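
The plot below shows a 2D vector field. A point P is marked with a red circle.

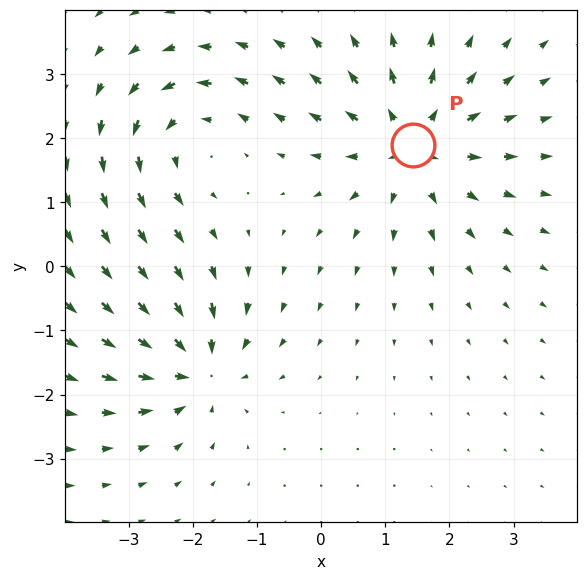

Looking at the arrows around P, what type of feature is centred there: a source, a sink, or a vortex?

source

At P (1.4, 1.9) the arrows spread outward. Divergence about +5, curl ≈0 — positive divergence with near-zero curl is a source.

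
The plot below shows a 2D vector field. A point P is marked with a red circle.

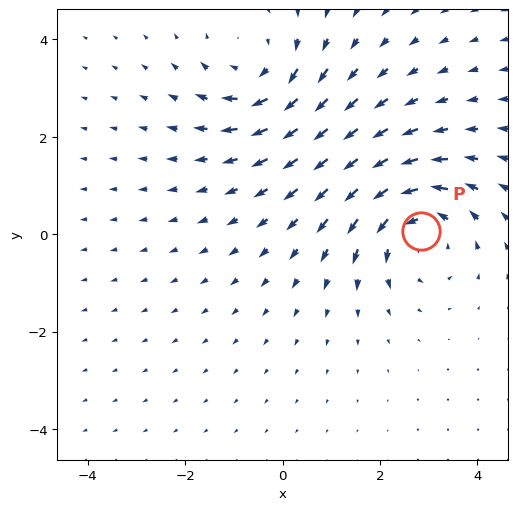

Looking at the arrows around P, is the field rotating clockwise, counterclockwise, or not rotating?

counterclockwise

Near P at (2.8, 0.1) the arrows circulate counterclockwise. The curl (z-component) there is about +3; positive curl means counterclockwise rotation.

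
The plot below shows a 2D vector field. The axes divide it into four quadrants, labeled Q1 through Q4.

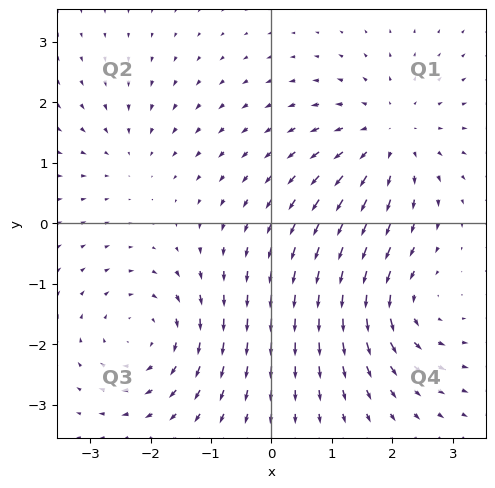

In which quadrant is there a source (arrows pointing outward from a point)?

Q1

The source sits at approximately (1.9, 1.4), which lies in quadrant Q1. The divergence there is about +4, positive as expected for a source.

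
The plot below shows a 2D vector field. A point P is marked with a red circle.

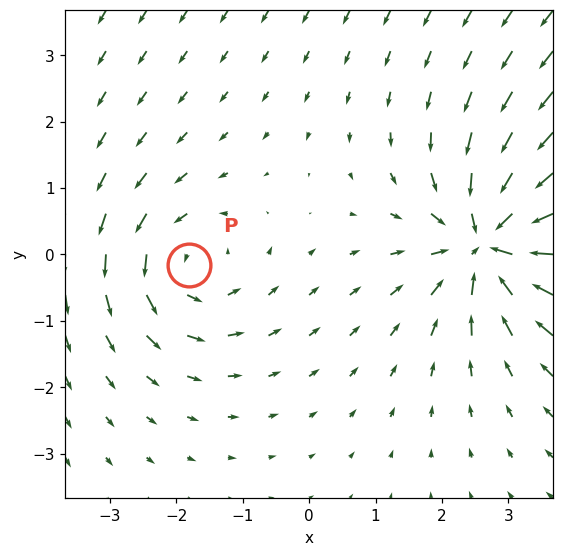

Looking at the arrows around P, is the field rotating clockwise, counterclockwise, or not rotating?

Near P at (-1.8, -0.2) the arrows circulate counterclockwise. The curl (z-component) there is about +4; positive curl means counterclockwise rotation.

counterclockwise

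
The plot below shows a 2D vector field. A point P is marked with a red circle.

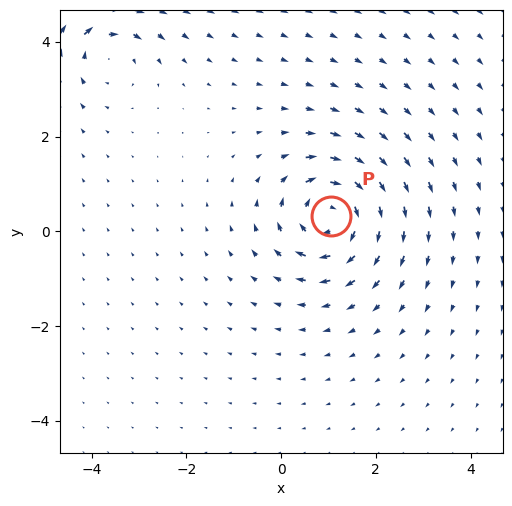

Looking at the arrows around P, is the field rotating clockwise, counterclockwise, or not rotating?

Near P at (1.0, 0.3) the arrows circulate clockwise. The curl (z-component) there is about -7; negative curl means clockwise rotation.

clockwise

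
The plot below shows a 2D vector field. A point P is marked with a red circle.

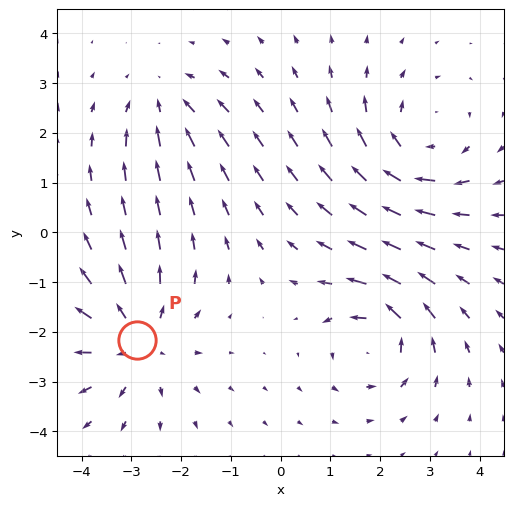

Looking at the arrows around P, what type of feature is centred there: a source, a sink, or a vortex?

source

At P (-2.9, -2.2) the arrows spread outward. Divergence about +4, curl ≈0 — positive divergence with near-zero curl is a source.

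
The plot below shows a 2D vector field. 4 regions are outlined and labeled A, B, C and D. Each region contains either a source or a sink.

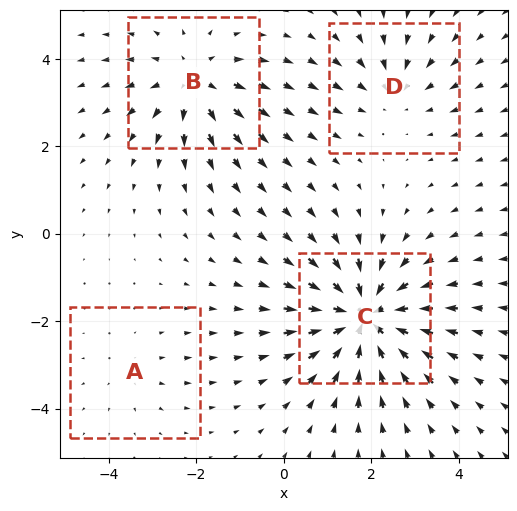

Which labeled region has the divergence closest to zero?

A

Divergence at each region's feature centre — A: about +2, B: about +4, C: about -7, D: about -3. Region A is closest to zero.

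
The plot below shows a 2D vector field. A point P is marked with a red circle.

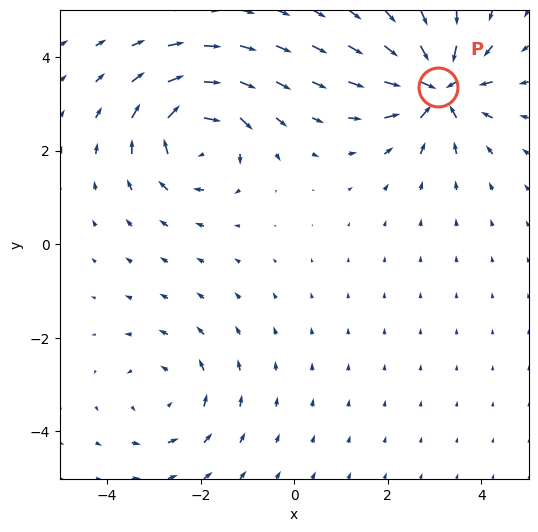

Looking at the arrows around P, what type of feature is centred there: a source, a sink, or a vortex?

At P (3.1, 3.4) the arrows converge inward. Divergence about -5, curl ≈0 — negative divergence with near-zero curl is a sink.

sink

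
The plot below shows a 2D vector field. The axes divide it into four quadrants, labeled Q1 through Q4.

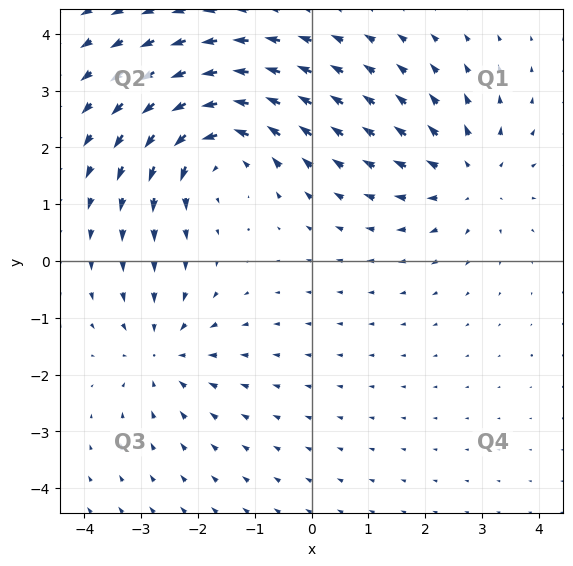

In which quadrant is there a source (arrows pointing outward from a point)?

Q1

The source sits at approximately (2.8, 1.5), which lies in quadrant Q1. The divergence there is about +3, positive as expected for a source.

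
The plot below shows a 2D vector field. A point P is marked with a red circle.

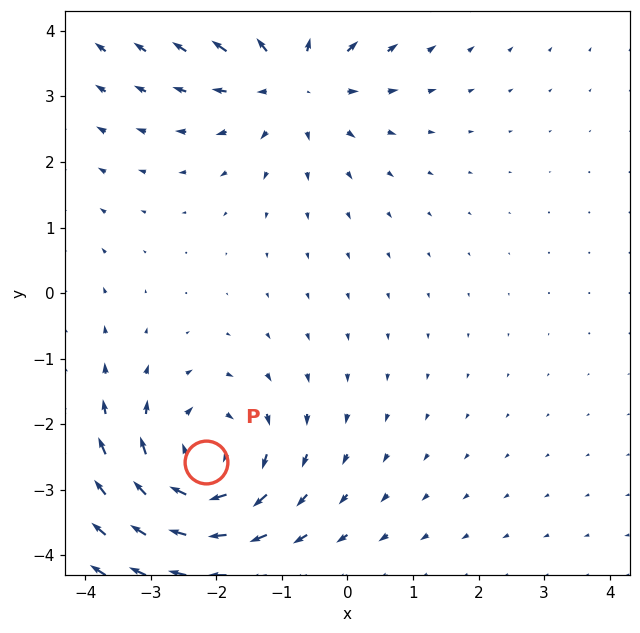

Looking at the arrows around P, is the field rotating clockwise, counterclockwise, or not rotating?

clockwise

Near P at (-2.2, -2.6) the arrows circulate clockwise. The curl (z-component) there is about -5; negative curl means clockwise rotation.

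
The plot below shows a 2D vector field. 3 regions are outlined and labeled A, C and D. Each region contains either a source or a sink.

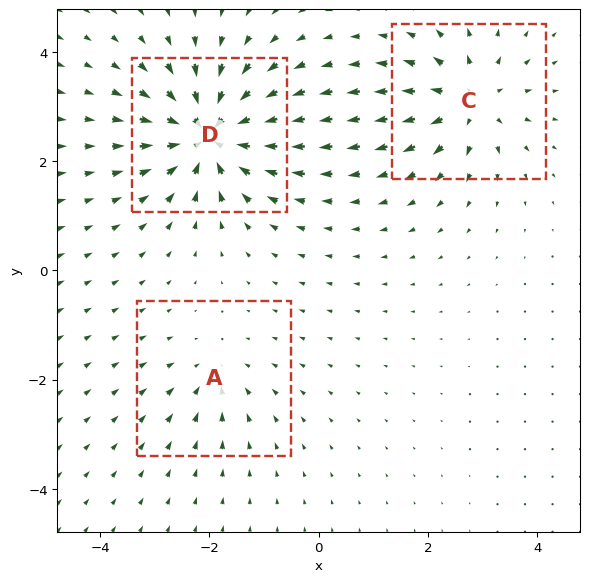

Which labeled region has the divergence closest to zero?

Divergence at each region's feature centre — A: about -2, C: about +4, D: about -6. Region A is closest to zero.

A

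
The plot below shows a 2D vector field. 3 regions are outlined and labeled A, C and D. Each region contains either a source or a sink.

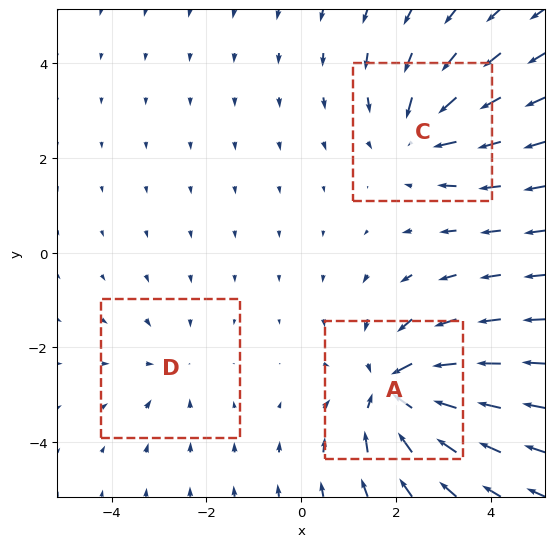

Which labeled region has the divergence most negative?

A

Divergence at each region's feature centre — A: about -4, C: about -3, D: about -2. Region A is most negative.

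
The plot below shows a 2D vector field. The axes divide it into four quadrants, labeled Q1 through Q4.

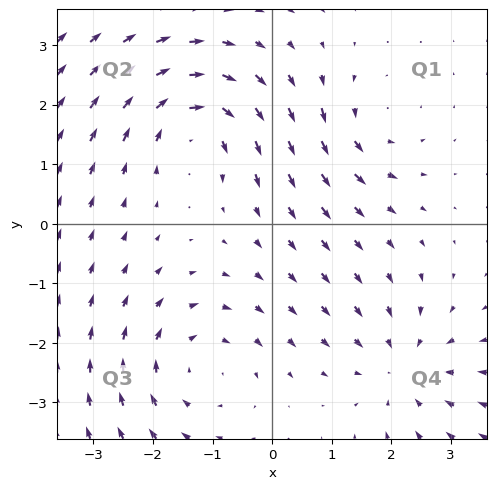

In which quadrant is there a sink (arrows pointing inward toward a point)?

The sink sits at approximately (2.2, -2.4), which lies in quadrant Q4. The divergence there is about -4, negative as expected for a sink.

Q4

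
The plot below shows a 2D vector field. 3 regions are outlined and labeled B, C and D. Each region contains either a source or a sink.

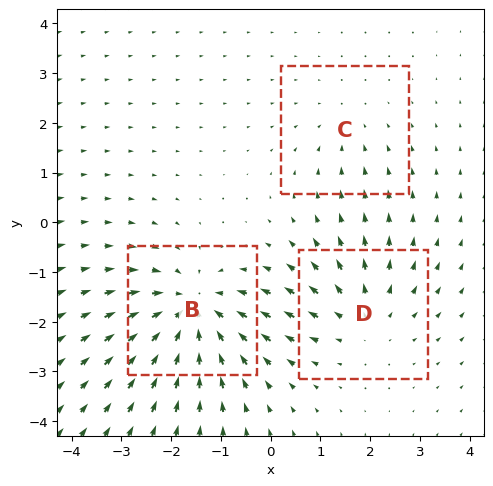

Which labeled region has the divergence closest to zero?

C

Divergence at each region's feature centre — B: about -5, C: about -2, D: about +3. Region C is closest to zero.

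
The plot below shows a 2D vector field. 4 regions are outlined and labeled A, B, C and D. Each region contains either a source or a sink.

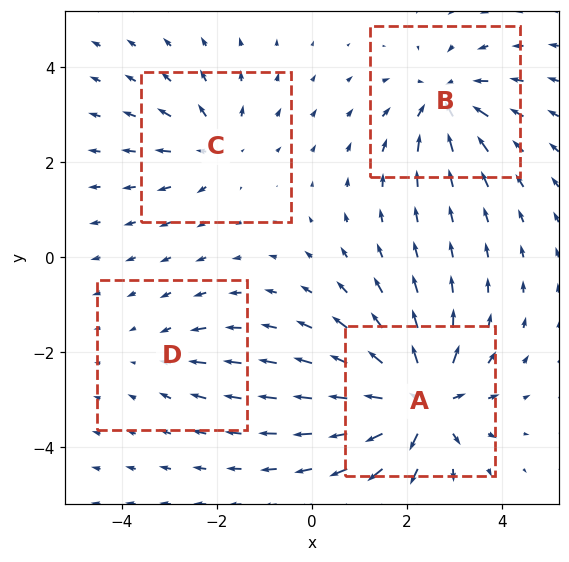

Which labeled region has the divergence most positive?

A

Divergence at each region's feature centre — A: about +8, B: about -5, C: about +4, D: about -2. Region A is most positive.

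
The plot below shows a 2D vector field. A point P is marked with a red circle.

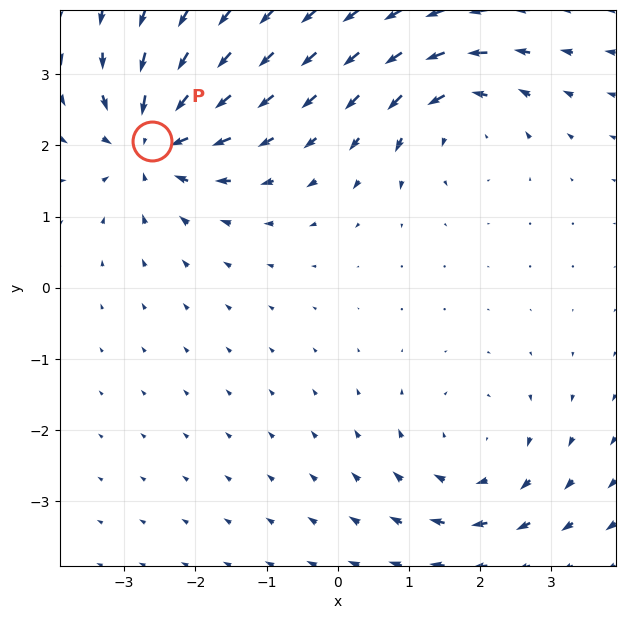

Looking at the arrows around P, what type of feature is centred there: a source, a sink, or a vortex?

At P (-2.6, 2.1) the arrows converge inward. Divergence about -5, curl ≈0 — negative divergence with near-zero curl is a sink.

sink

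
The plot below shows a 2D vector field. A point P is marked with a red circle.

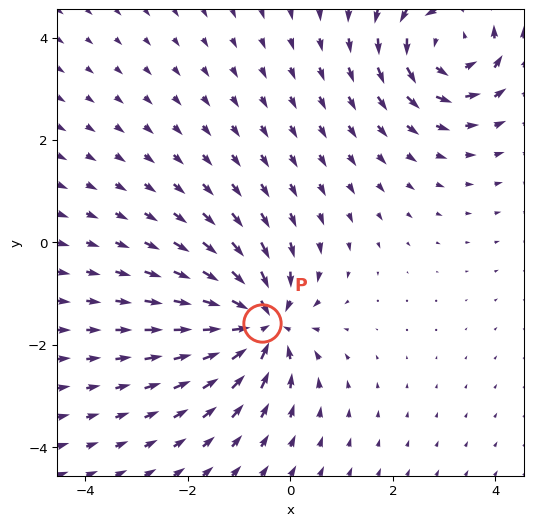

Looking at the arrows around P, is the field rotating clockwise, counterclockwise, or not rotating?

Near P at (-0.6, -1.6) the arrows show no circulation. The curl there is ≈0.

not rotating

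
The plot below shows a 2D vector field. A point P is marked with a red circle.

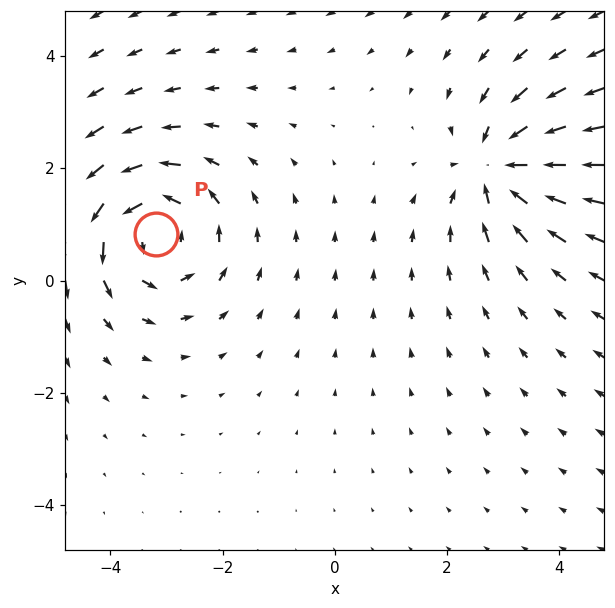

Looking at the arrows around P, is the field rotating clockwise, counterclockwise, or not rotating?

Near P at (-3.2, 0.8) the arrows circulate counterclockwise. The curl (z-component) there is about +5; positive curl means counterclockwise rotation.

counterclockwise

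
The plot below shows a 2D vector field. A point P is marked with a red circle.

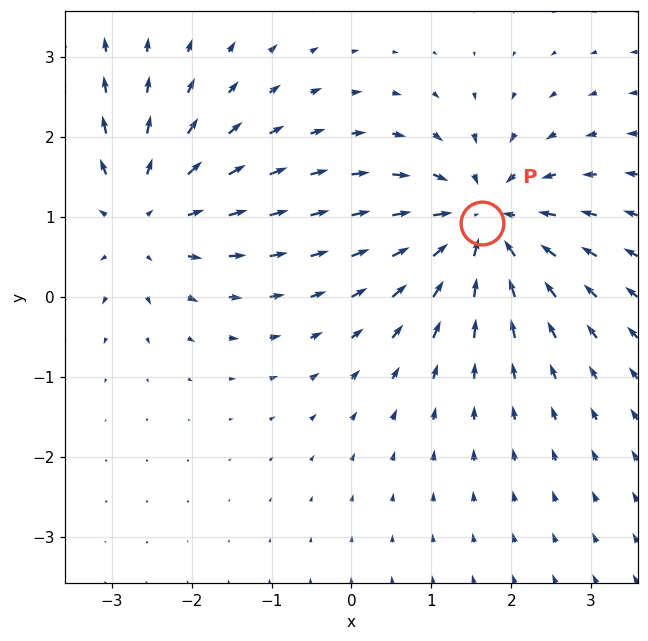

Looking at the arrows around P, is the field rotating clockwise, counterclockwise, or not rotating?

not rotating

Near P at (1.6, 0.9) the arrows show no circulation. The curl there is ≈0.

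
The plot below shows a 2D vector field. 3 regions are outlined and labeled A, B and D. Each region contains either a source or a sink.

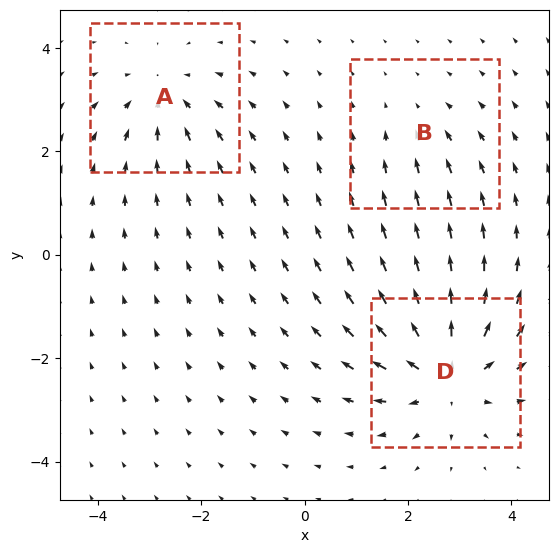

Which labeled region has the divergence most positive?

D

Divergence at each region's feature centre — A: about -3, B: about -2, D: about +5. Region D is most positive.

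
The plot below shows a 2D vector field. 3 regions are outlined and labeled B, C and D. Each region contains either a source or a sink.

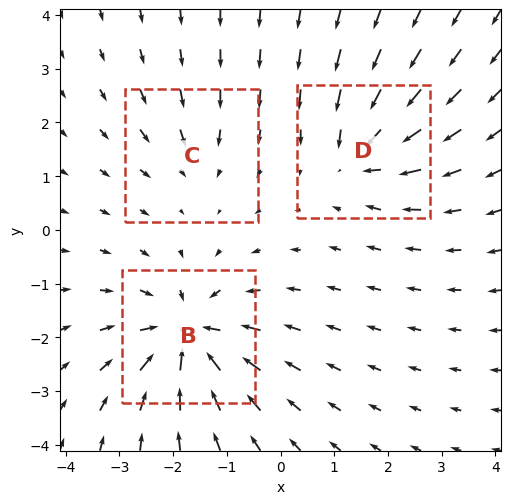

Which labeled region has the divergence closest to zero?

Divergence at each region's feature centre — B: about -5, C: about -2, D: about -4. Region C is closest to zero.

C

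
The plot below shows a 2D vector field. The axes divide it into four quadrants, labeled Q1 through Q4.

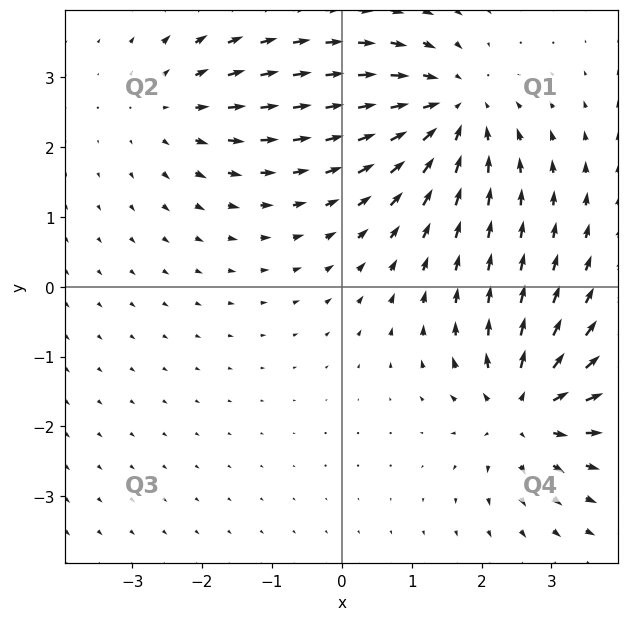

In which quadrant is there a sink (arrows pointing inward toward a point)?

The sink sits at approximately (1.6, 2.5), which lies in quadrant Q1. The divergence there is about -4, negative as expected for a sink.

Q1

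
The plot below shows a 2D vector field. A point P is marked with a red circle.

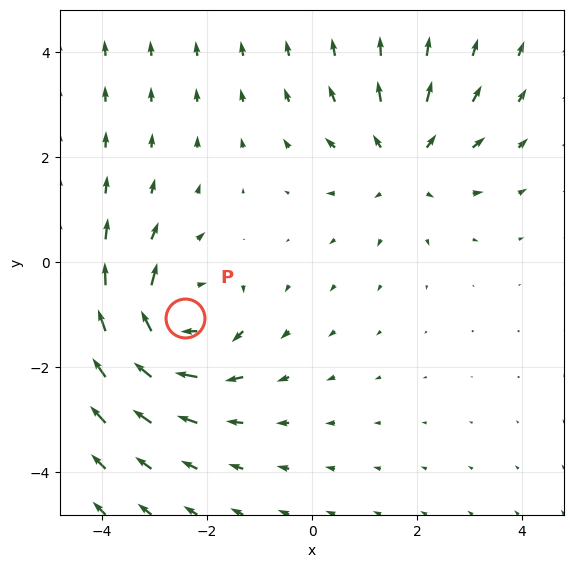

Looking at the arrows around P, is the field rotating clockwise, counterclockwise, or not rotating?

Near P at (-2.4, -1.1) the arrows circulate clockwise. The curl (z-component) there is about -4; negative curl means clockwise rotation.

clockwise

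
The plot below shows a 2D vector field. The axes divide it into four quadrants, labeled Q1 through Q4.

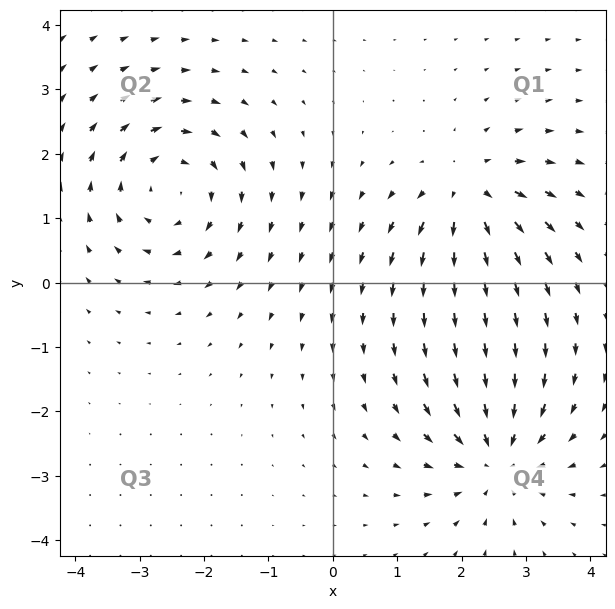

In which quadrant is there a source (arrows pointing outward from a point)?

Q1

The source sits at approximately (2.1, 1.4), which lies in quadrant Q1. The divergence there is about +3, positive as expected for a source.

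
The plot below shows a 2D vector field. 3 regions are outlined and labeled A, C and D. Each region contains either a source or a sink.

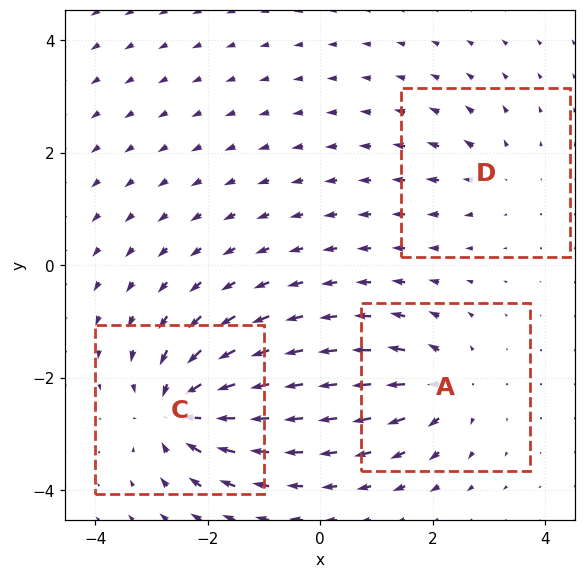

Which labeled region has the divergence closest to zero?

Divergence at each region's feature centre — A: about +4, C: about -6, D: about +2. Region D is closest to zero.

D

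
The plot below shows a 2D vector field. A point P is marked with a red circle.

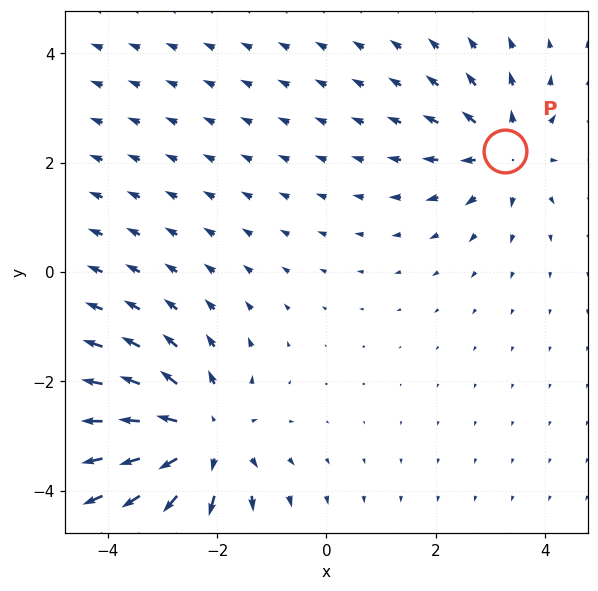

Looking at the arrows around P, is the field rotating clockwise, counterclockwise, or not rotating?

not rotating

Near P at (3.3, 2.2) the arrows show no circulation. The curl there is ≈0.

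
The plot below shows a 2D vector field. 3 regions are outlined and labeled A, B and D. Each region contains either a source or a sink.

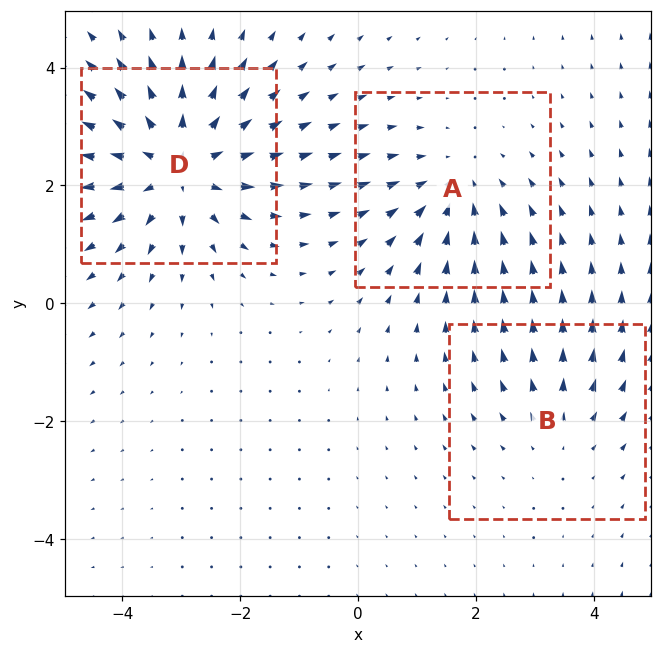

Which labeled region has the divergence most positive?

Divergence at each region's feature centre — A: about -3, B: about +2, D: about +4. Region D is most positive.

D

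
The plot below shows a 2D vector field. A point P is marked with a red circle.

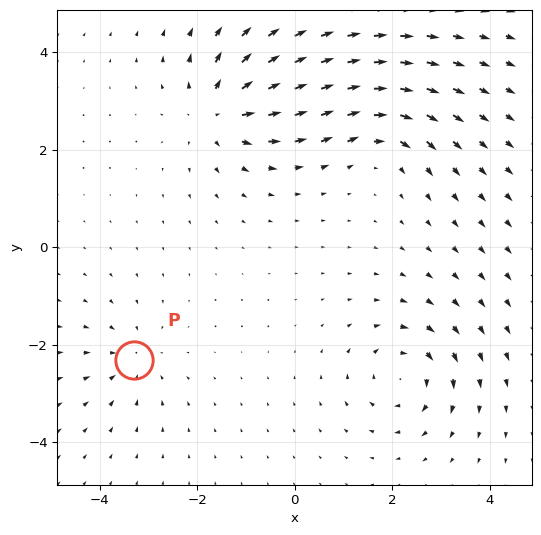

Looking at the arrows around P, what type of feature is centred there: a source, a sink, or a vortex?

At P (-3.3, -2.3) the arrows converge inward. Divergence about -3, curl ≈0 — negative divergence with near-zero curl is a sink.

sink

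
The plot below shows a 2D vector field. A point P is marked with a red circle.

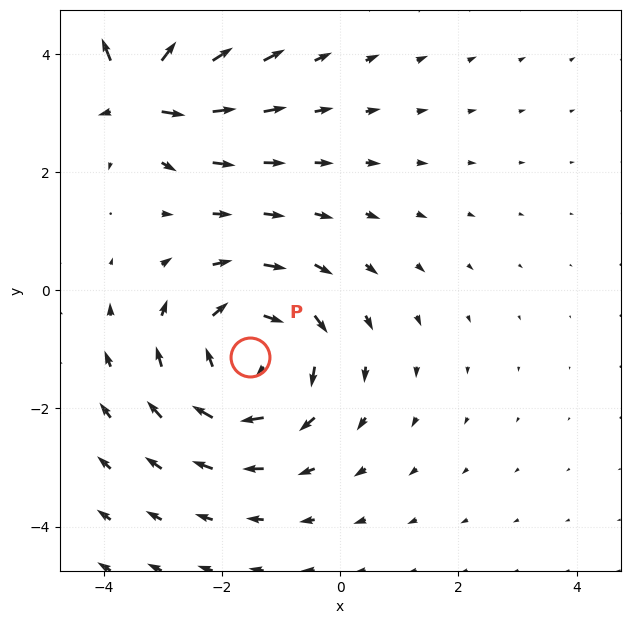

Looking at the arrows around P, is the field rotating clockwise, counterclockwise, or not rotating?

Near P at (-1.5, -1.1) the arrows circulate clockwise. The curl (z-component) there is about -4; negative curl means clockwise rotation.

clockwise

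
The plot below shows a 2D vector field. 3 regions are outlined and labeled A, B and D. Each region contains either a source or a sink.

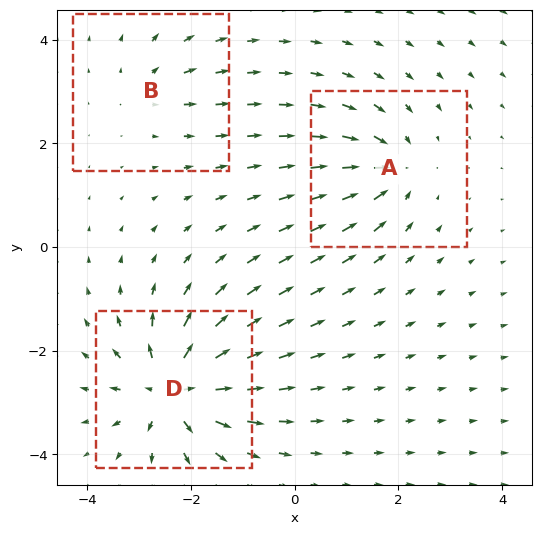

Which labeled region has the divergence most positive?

D

Divergence at each region's feature centre — A: about -4, B: about +2, D: about +6. Region D is most positive.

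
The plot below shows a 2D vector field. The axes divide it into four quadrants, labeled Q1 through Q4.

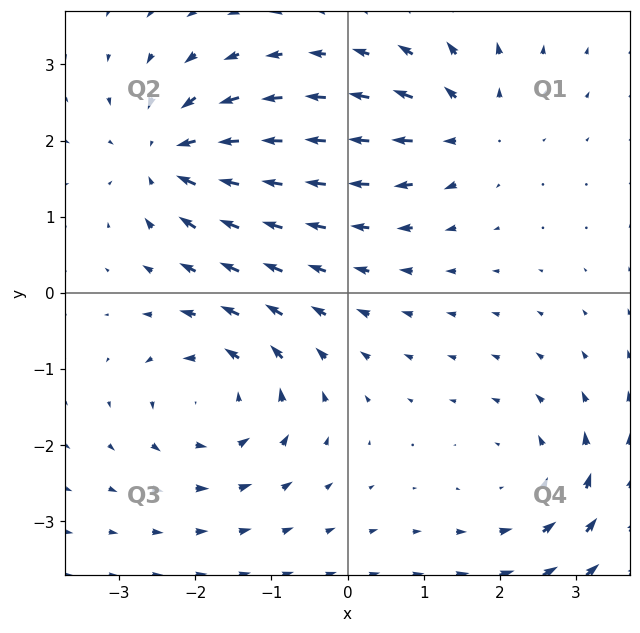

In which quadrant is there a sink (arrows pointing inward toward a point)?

Q2

The sink sits at approximately (-2.3, 1.8), which lies in quadrant Q2. The divergence there is about -6, negative as expected for a sink.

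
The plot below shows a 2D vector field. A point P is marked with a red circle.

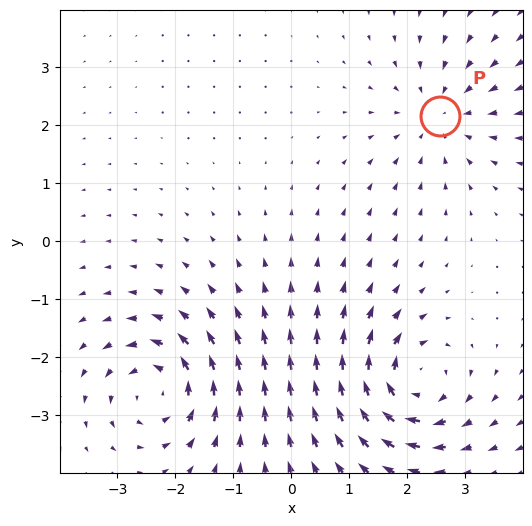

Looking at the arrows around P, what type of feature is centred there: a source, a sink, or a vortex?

At P (2.6, 2.2) the arrows converge inward. Divergence about -3, curl ≈0 — negative divergence with near-zero curl is a sink.

sink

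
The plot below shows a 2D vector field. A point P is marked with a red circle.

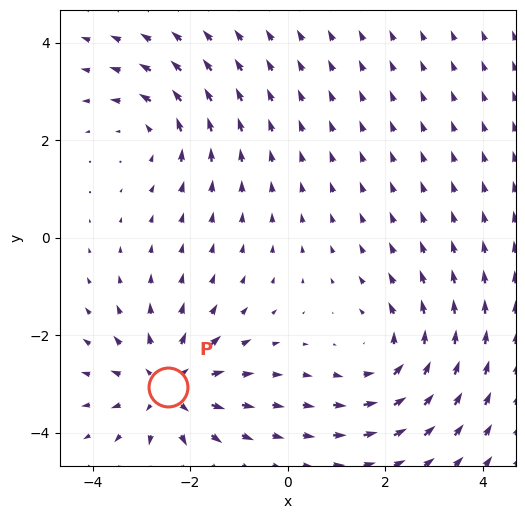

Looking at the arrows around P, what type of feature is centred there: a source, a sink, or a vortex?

At P (-2.5, -3.1) the arrows spread outward. Divergence about +5, curl ≈0 — positive divergence with near-zero curl is a source.

source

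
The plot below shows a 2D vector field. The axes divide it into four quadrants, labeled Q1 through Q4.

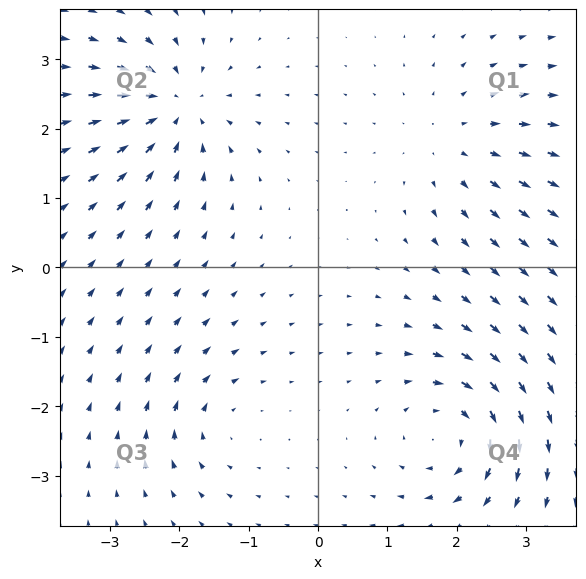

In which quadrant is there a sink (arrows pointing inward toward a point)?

The sink sits at approximately (-2.1, 2.3), which lies in quadrant Q2. The divergence there is about -7, negative as expected for a sink.

Q2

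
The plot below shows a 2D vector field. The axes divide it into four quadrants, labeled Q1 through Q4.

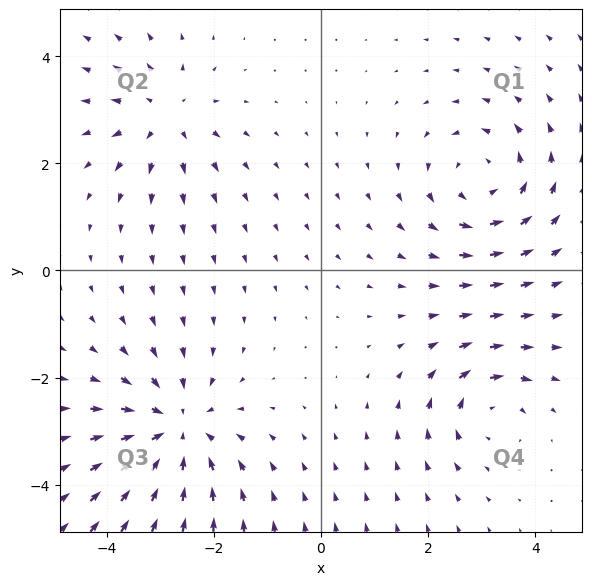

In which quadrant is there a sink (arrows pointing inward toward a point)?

The sink sits at approximately (-2.7, -3.0), which lies in quadrant Q3. The divergence there is about -4, negative as expected for a sink.

Q3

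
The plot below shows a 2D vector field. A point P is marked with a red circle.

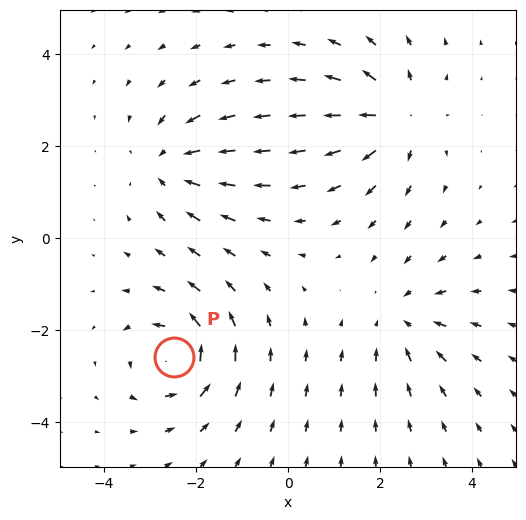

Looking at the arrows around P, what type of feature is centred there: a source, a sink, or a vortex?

At P (-2.5, -2.6) the arrows circulate counterclockwise. Divergence ≈0, curl about +5 — near-zero divergence with nonzero curl is a vortex.

vortex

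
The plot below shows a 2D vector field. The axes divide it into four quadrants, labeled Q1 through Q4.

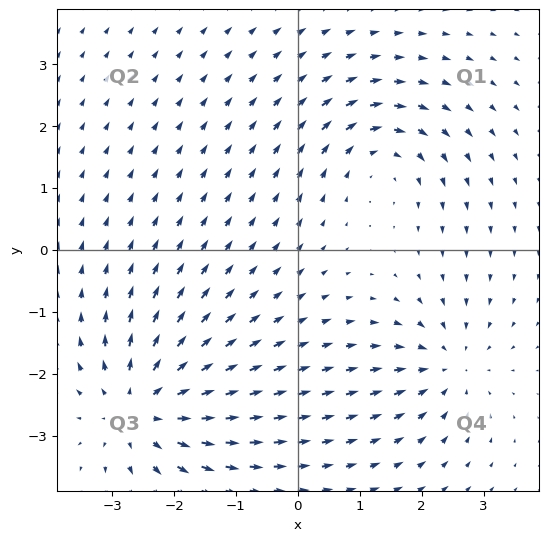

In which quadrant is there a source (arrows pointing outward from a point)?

The source sits at approximately (-2.5, -2.5), which lies in quadrant Q3. The divergence there is about +5, positive as expected for a source.

Q3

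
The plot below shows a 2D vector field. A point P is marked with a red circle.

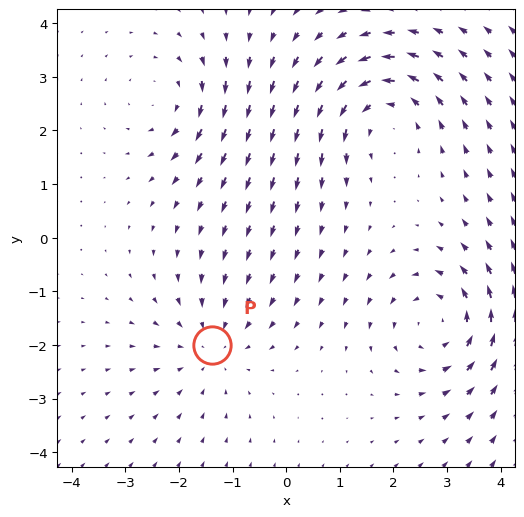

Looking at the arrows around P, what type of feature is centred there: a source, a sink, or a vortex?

At P (-1.4, -2.0) the arrows converge inward. Divergence about -3, curl ≈0 — negative divergence with near-zero curl is a sink.

sink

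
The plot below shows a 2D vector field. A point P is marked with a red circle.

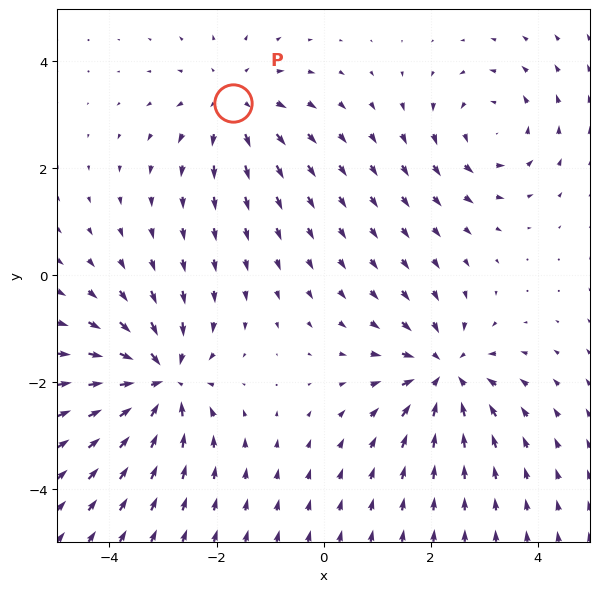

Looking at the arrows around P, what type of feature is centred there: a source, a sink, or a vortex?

At P (-1.7, 3.2) the arrows spread outward. Divergence about +3, curl ≈0 — positive divergence with near-zero curl is a source.

source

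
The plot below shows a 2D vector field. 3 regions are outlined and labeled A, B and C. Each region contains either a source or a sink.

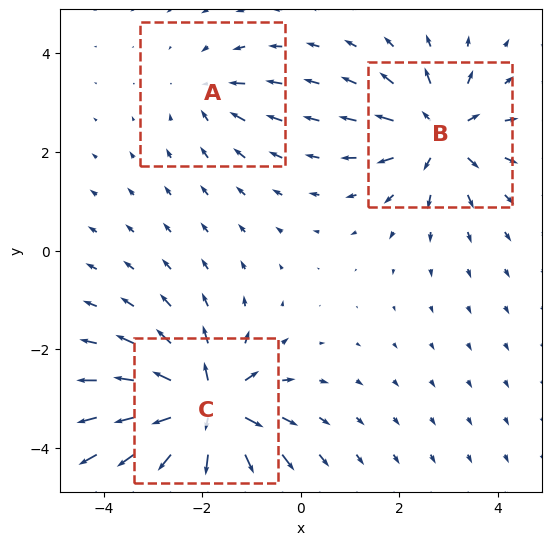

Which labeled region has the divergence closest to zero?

A

Divergence at each region's feature centre — A: about -2, B: about +4, C: about +6. Region A is closest to zero.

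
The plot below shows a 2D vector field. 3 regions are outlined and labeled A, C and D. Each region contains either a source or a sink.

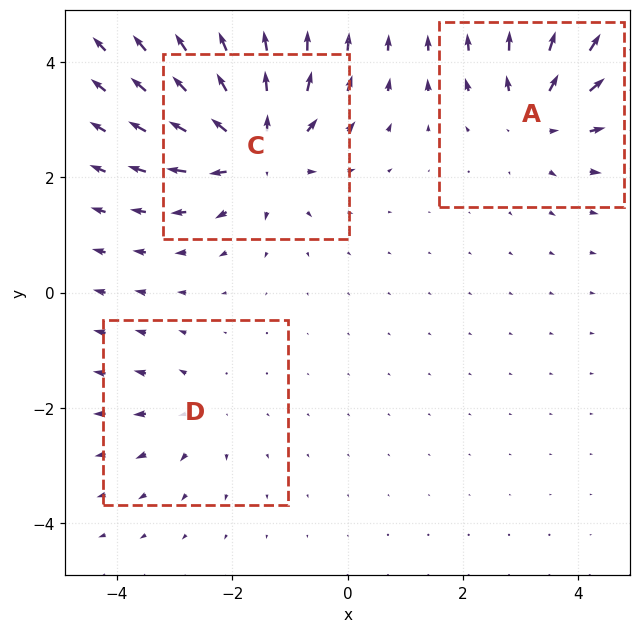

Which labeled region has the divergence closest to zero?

Divergence at each region's feature centre — A: about +4, C: about +5, D: about +2. Region D is closest to zero.

D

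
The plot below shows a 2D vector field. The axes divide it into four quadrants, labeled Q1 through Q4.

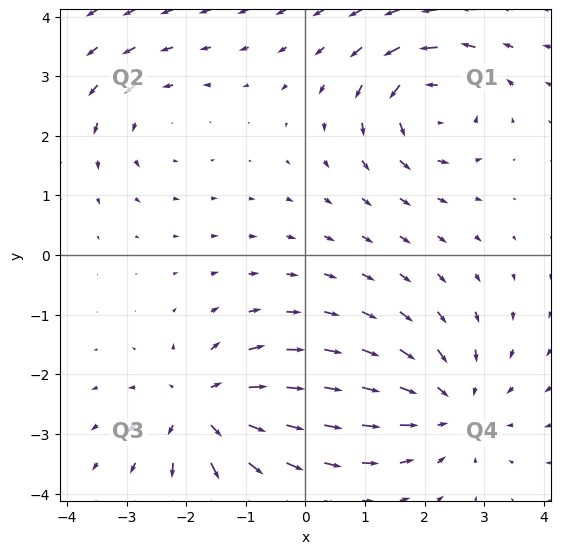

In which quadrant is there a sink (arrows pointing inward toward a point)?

Q4

The sink sits at approximately (2.4, -2.6), which lies in quadrant Q4. The divergence there is about -4, negative as expected for a sink.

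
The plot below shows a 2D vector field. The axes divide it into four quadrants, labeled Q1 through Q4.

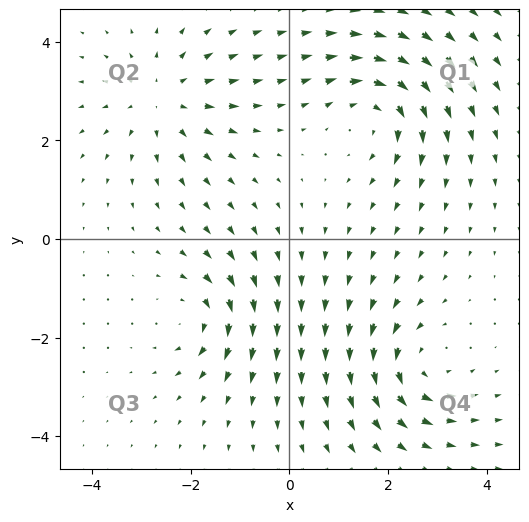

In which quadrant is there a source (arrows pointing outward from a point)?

Q2

The source sits at approximately (-2.6, 2.8), which lies in quadrant Q2. The divergence there is about +3, positive as expected for a source.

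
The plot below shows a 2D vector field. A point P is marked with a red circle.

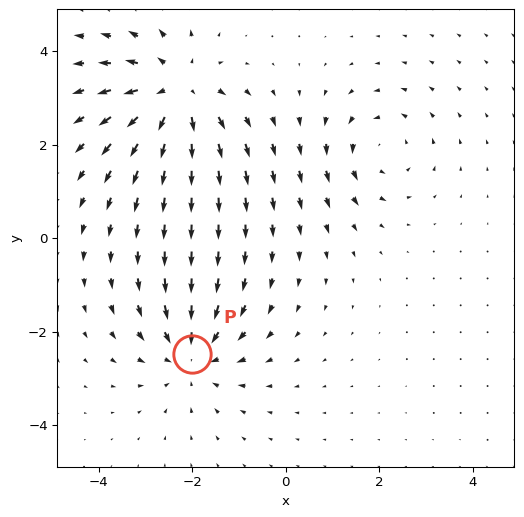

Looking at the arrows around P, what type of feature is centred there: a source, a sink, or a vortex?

At P (-2.0, -2.5) the arrows converge inward. Divergence about -3, curl ≈0 — negative divergence with near-zero curl is a sink.

sink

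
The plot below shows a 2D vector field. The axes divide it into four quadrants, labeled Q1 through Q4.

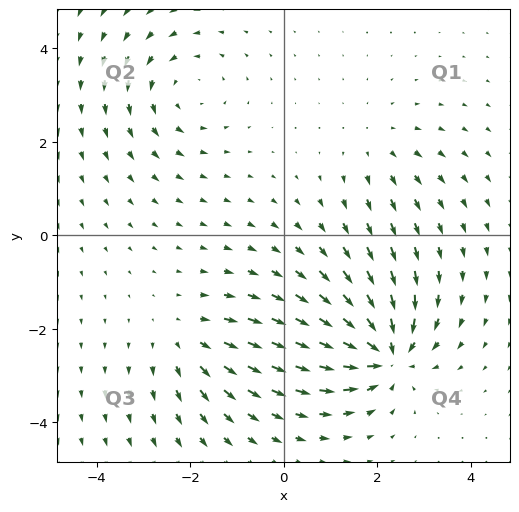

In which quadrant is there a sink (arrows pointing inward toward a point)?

Q4

The sink sits at approximately (2.2, -2.5), which lies in quadrant Q4. The divergence there is about -7, negative as expected for a sink.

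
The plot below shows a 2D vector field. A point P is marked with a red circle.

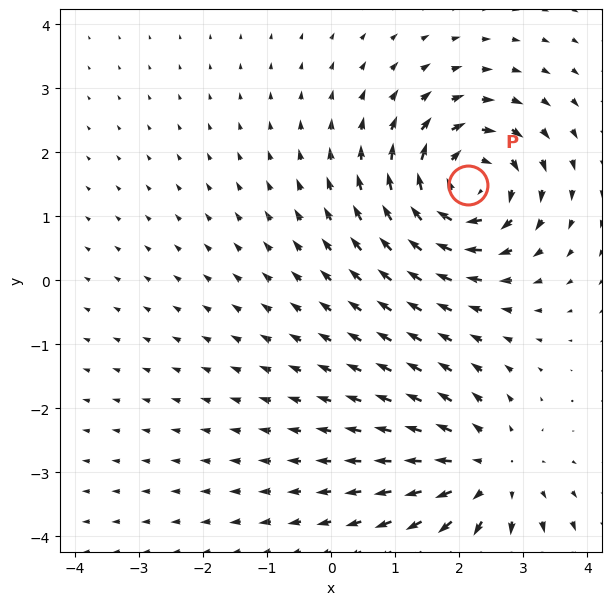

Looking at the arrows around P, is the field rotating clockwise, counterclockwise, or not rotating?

clockwise

Near P at (2.1, 1.5) the arrows circulate clockwise. The curl (z-component) there is about -5; negative curl means clockwise rotation.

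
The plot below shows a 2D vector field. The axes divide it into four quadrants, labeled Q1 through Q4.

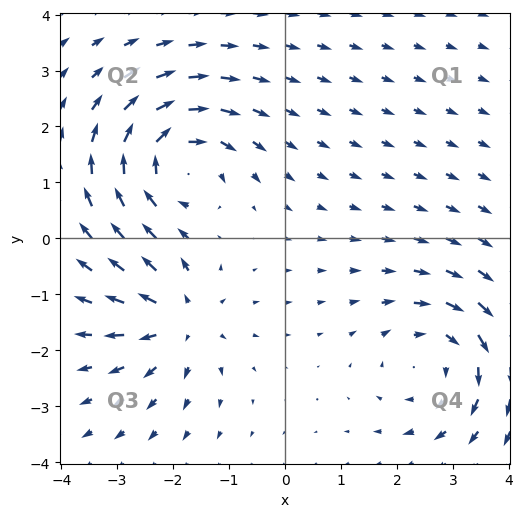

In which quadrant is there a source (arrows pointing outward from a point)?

The source sits at approximately (-1.9, -1.4), which lies in quadrant Q3. The divergence there is about +4, positive as expected for a source.

Q3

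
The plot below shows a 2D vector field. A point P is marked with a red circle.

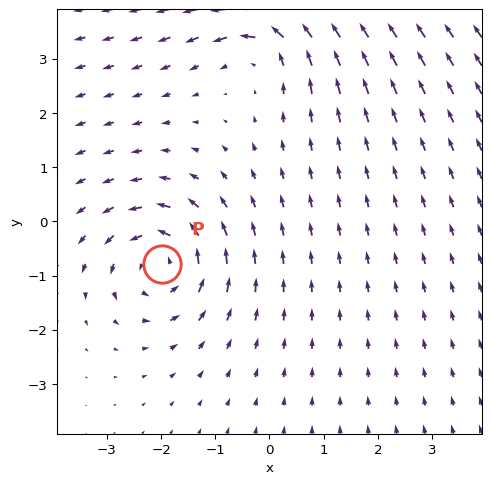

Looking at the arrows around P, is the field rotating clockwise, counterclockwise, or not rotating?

Near P at (-2.0, -0.8) the arrows circulate counterclockwise. The curl (z-component) there is about +4; positive curl means counterclockwise rotation.

counterclockwise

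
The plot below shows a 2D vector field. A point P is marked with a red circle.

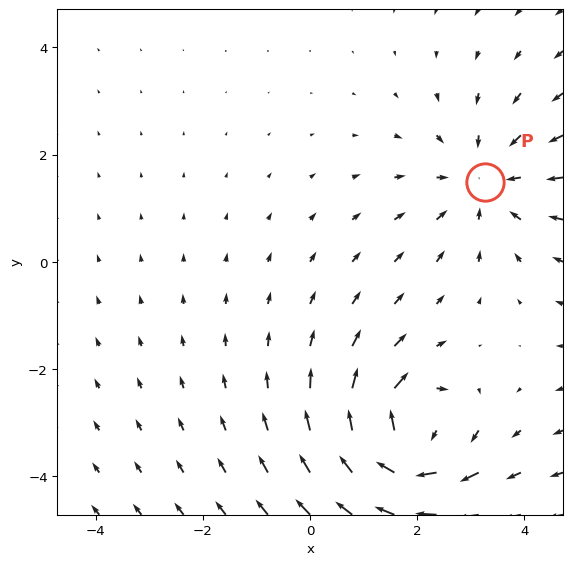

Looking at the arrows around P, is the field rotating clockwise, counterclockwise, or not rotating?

not rotating

Near P at (3.3, 1.5) the arrows show no circulation. The curl there is ≈0.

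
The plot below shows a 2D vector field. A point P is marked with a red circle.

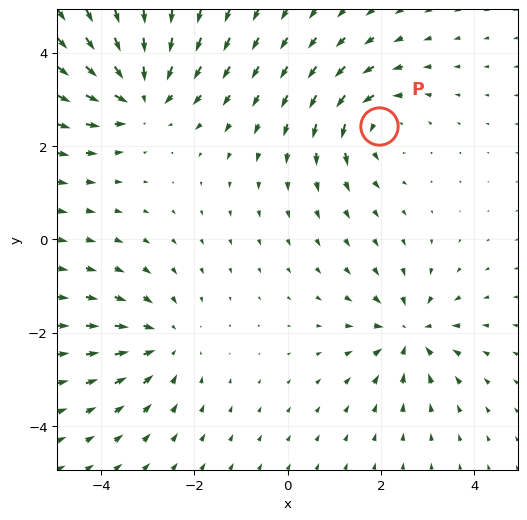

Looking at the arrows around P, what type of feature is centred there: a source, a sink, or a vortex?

vortex

At P (2.0, 2.4) the arrows circulate counterclockwise. Divergence ≈0, curl about +4 — near-zero divergence with nonzero curl is a vortex.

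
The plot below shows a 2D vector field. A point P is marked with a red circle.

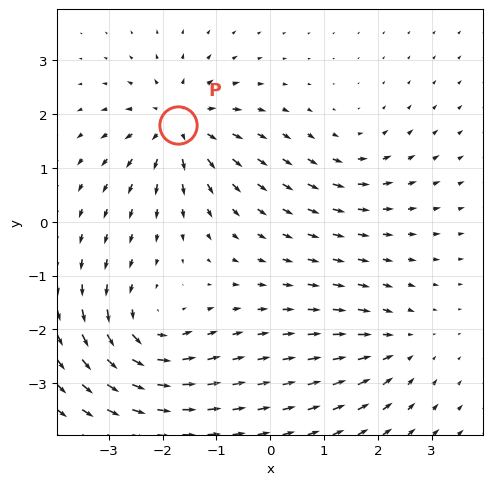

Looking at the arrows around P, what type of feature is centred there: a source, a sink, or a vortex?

At P (-1.7, 1.8) the arrows spread outward. Divergence about +6, curl ≈0 — positive divergence with near-zero curl is a source.

source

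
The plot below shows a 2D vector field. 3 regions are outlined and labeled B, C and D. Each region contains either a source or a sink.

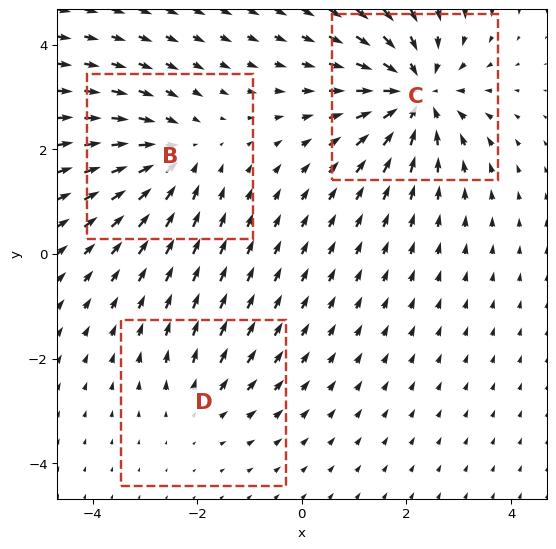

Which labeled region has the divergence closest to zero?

D

Divergence at each region's feature centre — B: about -3, C: about -5, D: about +2. Region D is closest to zero.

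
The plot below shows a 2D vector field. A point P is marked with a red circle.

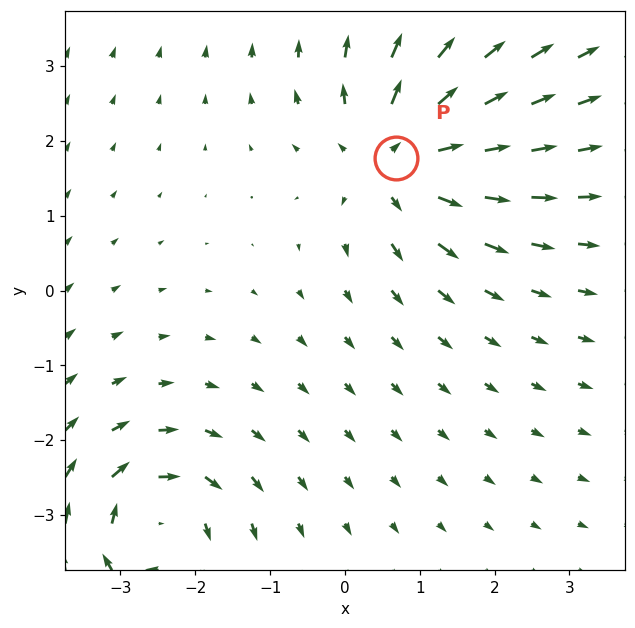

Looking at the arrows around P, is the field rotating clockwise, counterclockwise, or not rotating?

Near P at (0.7, 1.8) the arrows show no circulation. The curl there is ≈0.

not rotating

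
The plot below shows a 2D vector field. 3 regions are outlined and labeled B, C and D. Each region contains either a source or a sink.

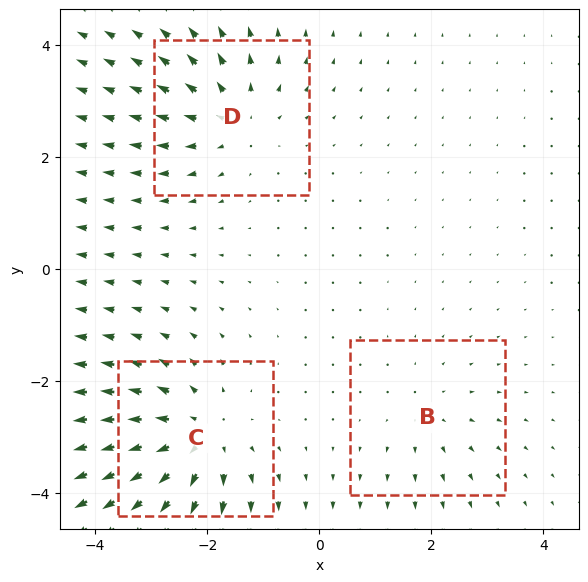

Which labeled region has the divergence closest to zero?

Divergence at each region's feature centre — B: about +2, C: about +4, D: about +3. Region B is closest to zero.

B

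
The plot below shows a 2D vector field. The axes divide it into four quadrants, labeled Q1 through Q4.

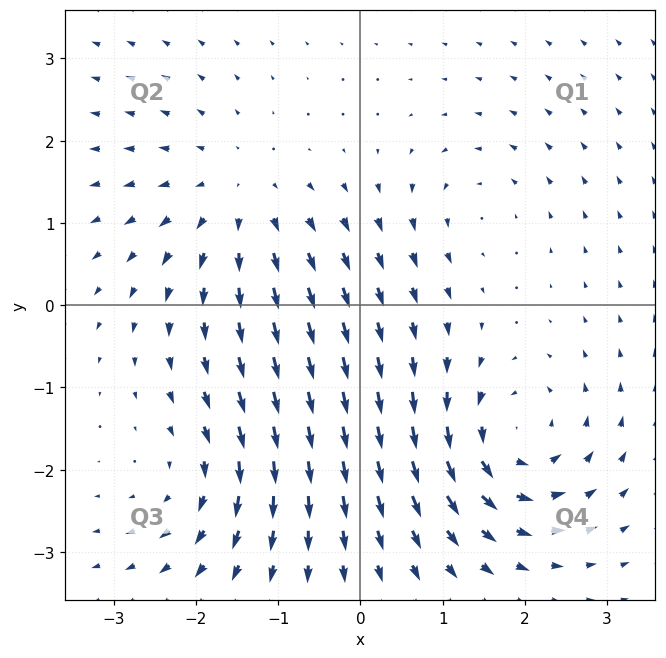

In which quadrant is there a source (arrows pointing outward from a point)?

The source sits at approximately (-1.5, 1.3), which lies in quadrant Q2. The divergence there is about +4, positive as expected for a source.

Q2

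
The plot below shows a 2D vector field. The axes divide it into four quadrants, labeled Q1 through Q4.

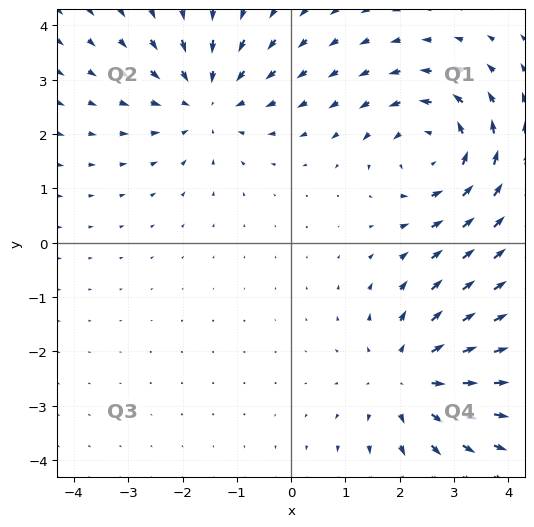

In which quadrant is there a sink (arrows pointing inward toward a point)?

Q2

The sink sits at approximately (-1.5, 2.6), which lies in quadrant Q2. The divergence there is about -3, negative as expected for a sink.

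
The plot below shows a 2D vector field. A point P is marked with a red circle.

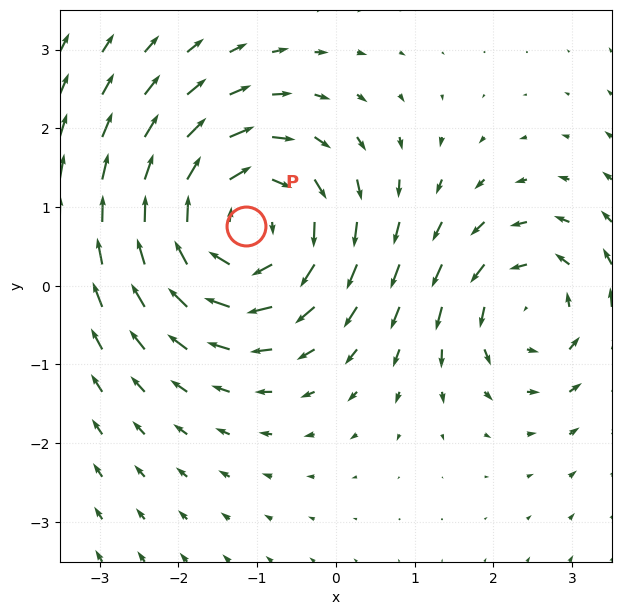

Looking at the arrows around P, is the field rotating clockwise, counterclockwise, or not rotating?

clockwise

Near P at (-1.1, 0.8) the arrows circulate clockwise. The curl (z-component) there is about -5; negative curl means clockwise rotation.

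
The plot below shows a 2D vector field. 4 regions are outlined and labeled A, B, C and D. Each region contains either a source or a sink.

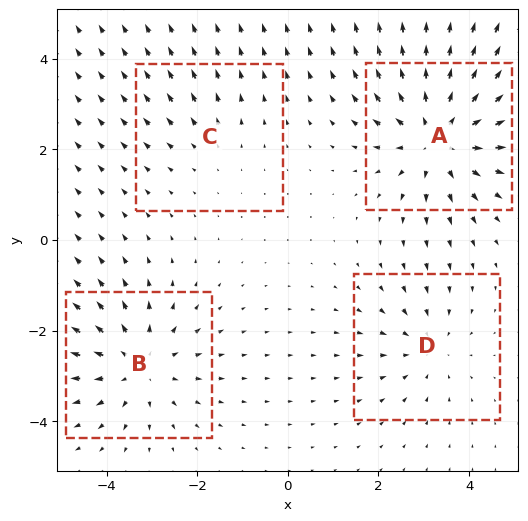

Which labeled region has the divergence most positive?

A

Divergence at each region's feature centre — A: about +6, B: about +4, C: about +2, D: about -3. Region A is most positive.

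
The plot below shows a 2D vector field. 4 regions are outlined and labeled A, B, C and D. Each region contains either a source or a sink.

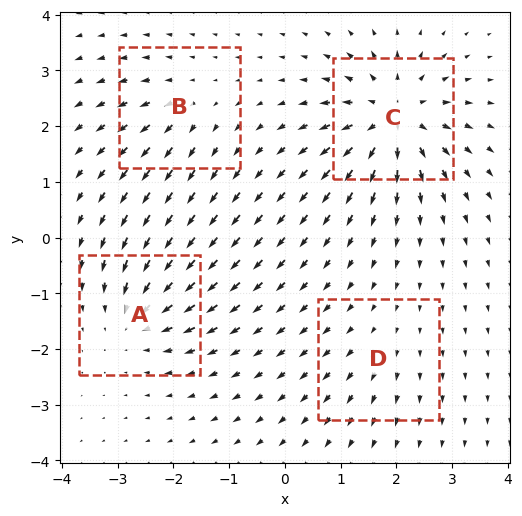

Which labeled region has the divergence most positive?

C

Divergence at each region's feature centre — A: about -6, B: about +4, C: about +9, D: about +2. Region C is most positive.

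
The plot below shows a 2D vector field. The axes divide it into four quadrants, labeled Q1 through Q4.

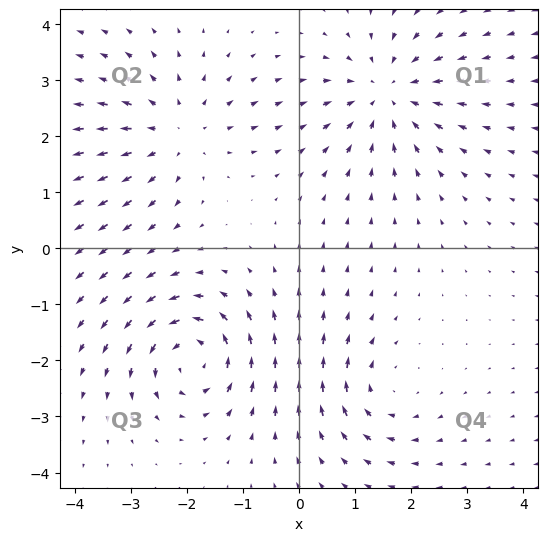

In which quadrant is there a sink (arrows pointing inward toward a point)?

Q1

The sink sits at approximately (1.6, 2.8), which lies in quadrant Q1. The divergence there is about -5, negative as expected for a sink.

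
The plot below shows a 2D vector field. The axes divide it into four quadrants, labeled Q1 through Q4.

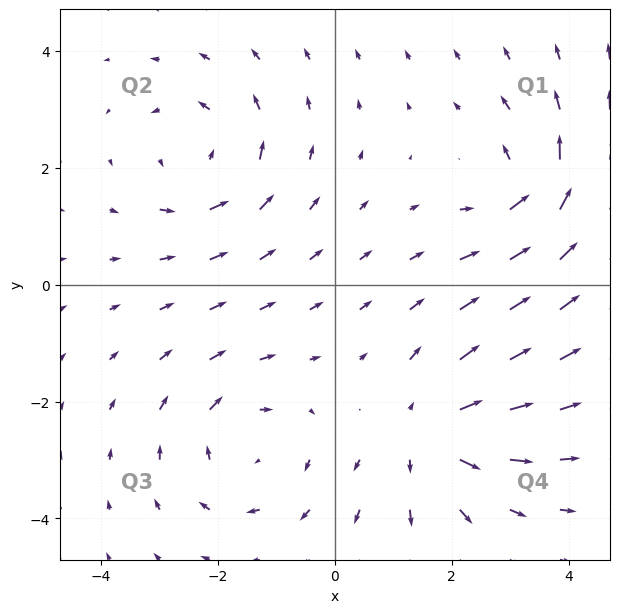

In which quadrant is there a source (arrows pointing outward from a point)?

Q4

The source sits at approximately (1.6, -2.6), which lies in quadrant Q4. The divergence there is about +5, positive as expected for a source.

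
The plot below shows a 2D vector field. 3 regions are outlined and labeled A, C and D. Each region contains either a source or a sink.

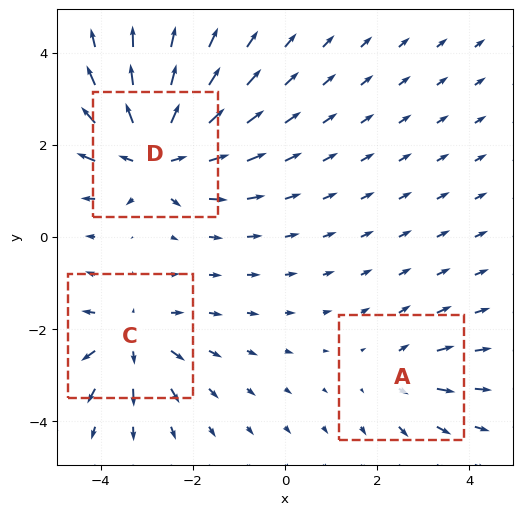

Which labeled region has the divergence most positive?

D

Divergence at each region's feature centre — A: about +2, C: about +4, D: about +5. Region D is most positive.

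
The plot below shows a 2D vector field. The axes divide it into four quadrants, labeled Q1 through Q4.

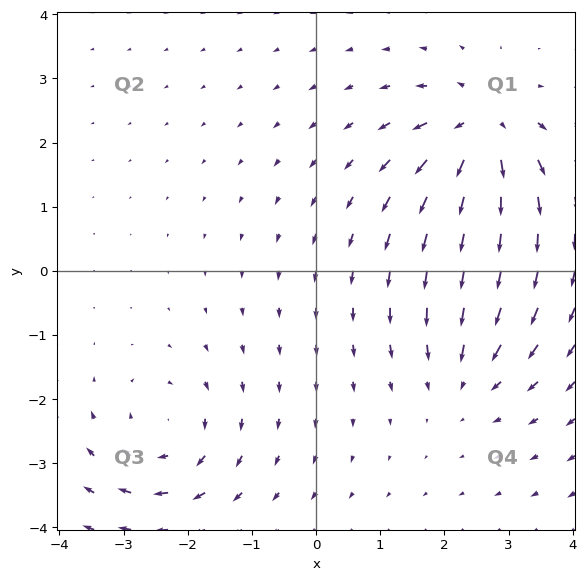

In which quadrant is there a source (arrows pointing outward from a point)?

The source sits at approximately (2.6, 2.2), which lies in quadrant Q1. The divergence there is about +6, positive as expected for a source.

Q1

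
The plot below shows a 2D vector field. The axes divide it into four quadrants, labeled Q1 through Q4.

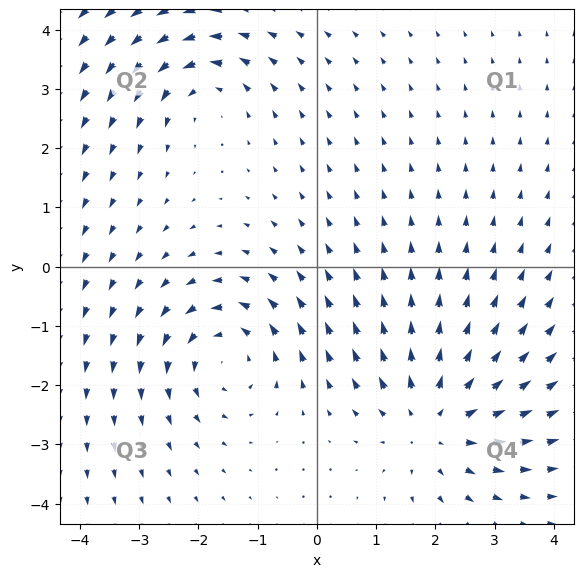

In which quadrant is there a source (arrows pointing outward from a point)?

The source sits at approximately (2.0, -2.6), which lies in quadrant Q4. The divergence there is about +4, positive as expected for a source.

Q4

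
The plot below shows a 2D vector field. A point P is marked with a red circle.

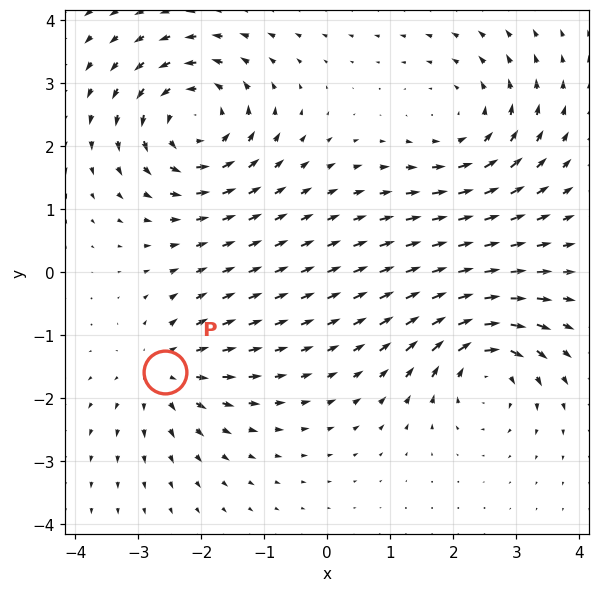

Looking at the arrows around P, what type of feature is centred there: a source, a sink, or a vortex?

source

At P (-2.6, -1.6) the arrows spread outward. Divergence about +4, curl ≈0 — positive divergence with near-zero curl is a source.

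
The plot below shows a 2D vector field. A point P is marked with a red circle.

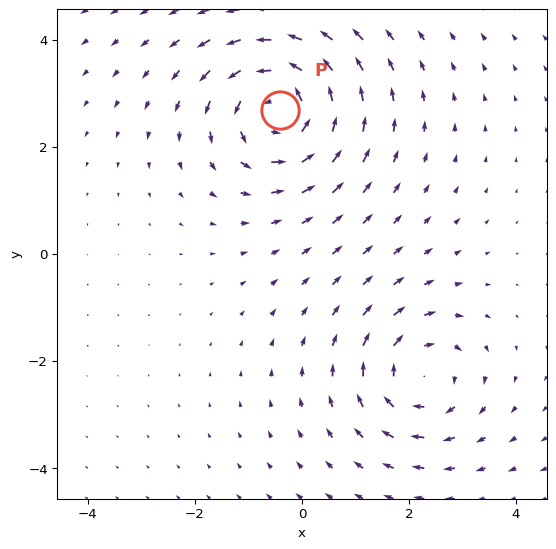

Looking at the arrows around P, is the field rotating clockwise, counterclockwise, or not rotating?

counterclockwise

Near P at (-0.4, 2.7) the arrows circulate counterclockwise. The curl (z-component) there is about +4; positive curl means counterclockwise rotation.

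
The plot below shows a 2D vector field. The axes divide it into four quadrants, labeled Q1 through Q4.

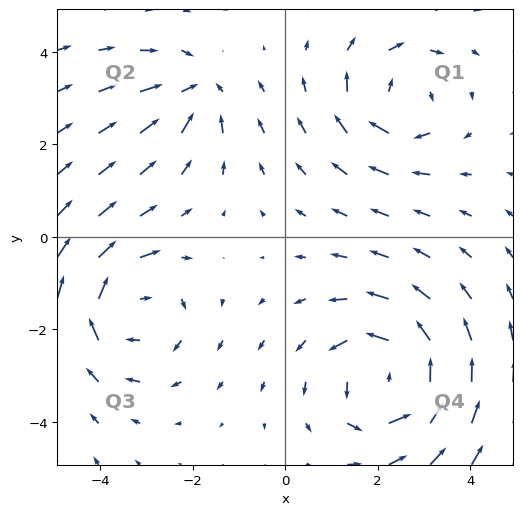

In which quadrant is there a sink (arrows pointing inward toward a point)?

The sink sits at approximately (-2.0, 3.1), which lies in quadrant Q2. The divergence there is about -4, negative as expected for a sink.

Q2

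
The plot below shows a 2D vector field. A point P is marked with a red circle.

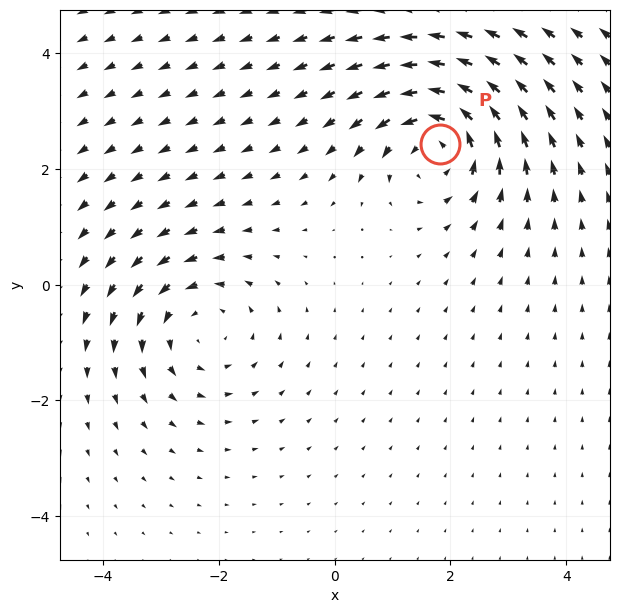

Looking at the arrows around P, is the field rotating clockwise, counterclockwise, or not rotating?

counterclockwise

Near P at (1.8, 2.4) the arrows circulate counterclockwise. The curl (z-component) there is about +6; positive curl means counterclockwise rotation.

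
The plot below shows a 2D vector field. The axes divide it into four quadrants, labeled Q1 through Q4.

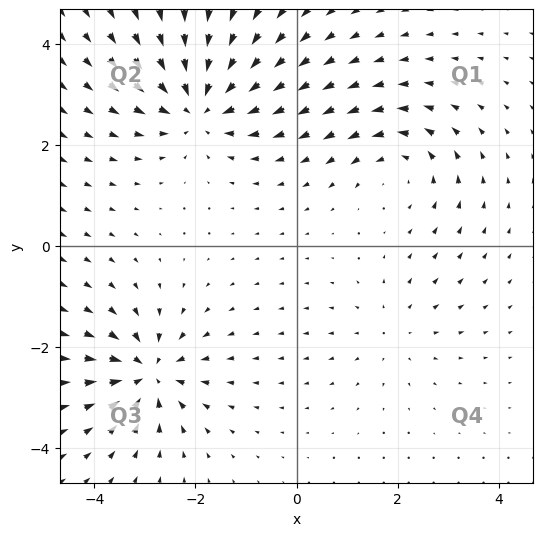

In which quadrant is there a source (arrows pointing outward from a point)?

Q4

The source sits at approximately (1.9, -1.7), which lies in quadrant Q4. The divergence there is about +2, positive as expected for a source.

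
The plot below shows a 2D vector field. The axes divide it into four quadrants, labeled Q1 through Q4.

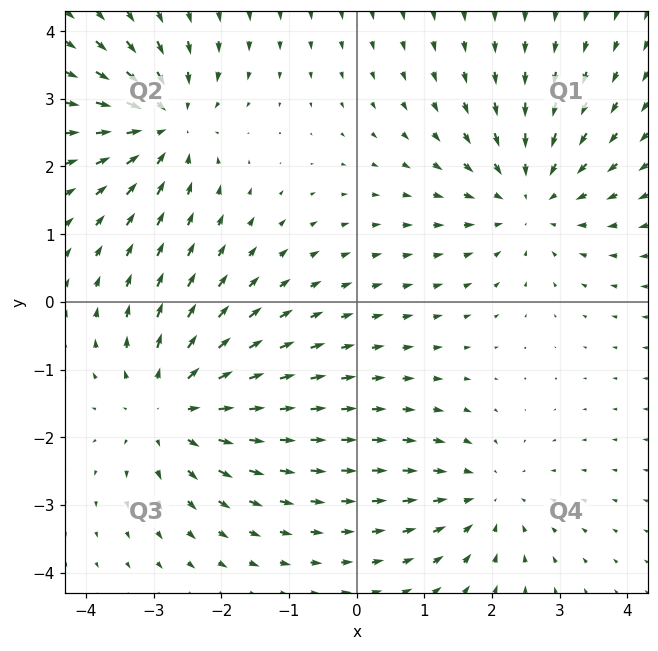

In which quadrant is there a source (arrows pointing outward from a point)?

Q3

The source sits at approximately (-2.7, -1.6), which lies in quadrant Q3. The divergence there is about +4, positive as expected for a source.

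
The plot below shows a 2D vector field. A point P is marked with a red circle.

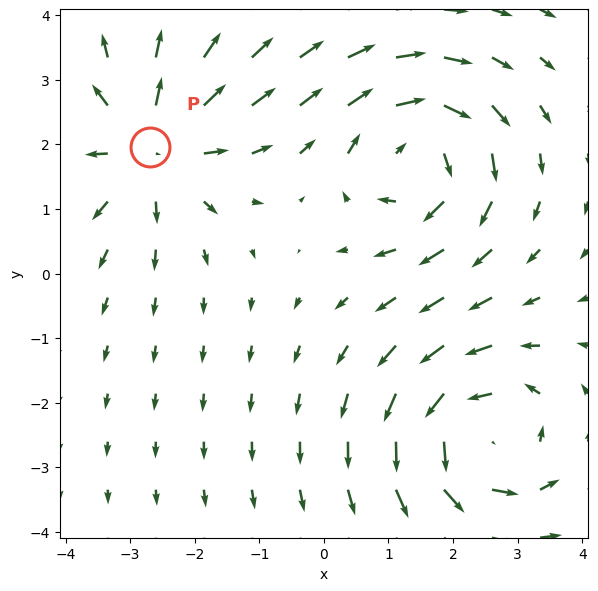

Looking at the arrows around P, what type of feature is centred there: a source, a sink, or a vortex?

source

At P (-2.7, 2.0) the arrows spread outward. Divergence about +5, curl ≈0 — positive divergence with near-zero curl is a source.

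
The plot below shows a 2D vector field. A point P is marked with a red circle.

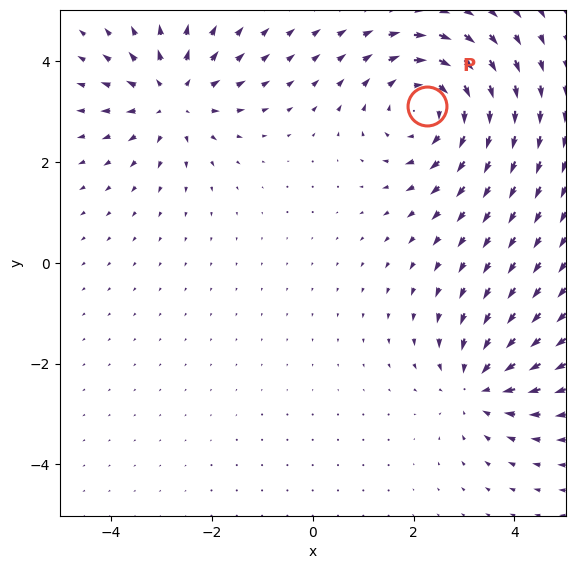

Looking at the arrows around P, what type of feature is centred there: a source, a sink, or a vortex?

At P (2.3, 3.1) the arrows circulate clockwise. Divergence ≈0, curl about -4 — near-zero divergence with nonzero curl is a vortex.

vortex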